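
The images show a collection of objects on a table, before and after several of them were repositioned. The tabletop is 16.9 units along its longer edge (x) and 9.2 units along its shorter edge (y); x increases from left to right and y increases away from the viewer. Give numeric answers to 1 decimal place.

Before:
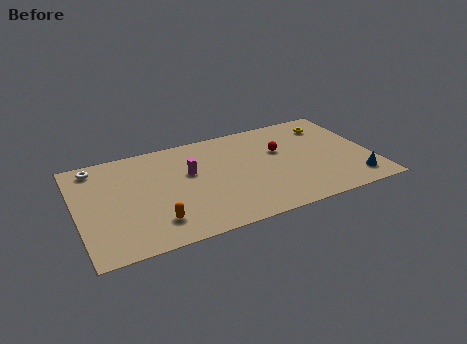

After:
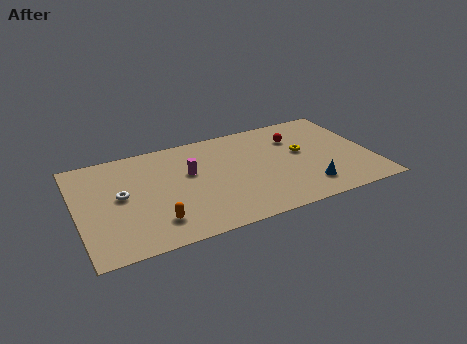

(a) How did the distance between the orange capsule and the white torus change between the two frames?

-3.3

They were about 6.7 units apart before and 3.4 after — 3.3 units closer together.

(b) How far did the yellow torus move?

2.8

The yellow torus moved from about (14.9, 7.3) to (13.0, 5.2), a distance of √(1.9² + 2.1²) ≈ 2.8.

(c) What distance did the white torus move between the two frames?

3.3

The white torus was near (1.3, 8.0) before and (2.5, 4.9) after, so it travelled √(1.2² + 3.1²) ≈ 3.3 units.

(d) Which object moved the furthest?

the white torus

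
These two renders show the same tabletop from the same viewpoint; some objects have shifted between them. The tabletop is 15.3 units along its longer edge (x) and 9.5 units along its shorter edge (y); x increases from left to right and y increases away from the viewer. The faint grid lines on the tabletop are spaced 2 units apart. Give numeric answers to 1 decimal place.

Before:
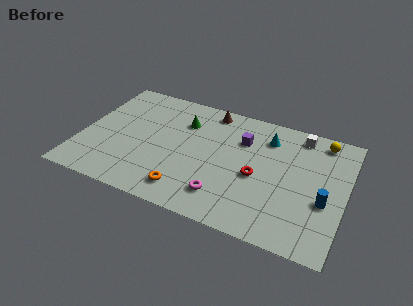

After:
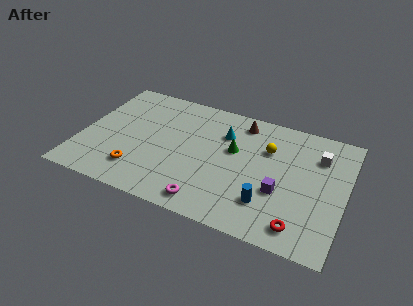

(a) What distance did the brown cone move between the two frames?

1.9

The brown cone was near (7.1, 8.4) before and (9.0, 8.1) after, so it travelled √(1.9² + 0.3²) ≈ 1.9 units.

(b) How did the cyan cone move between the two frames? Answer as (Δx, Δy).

(-2.5, -0.6)

From the two frames, the cyan cone sits at roughly (10.6, 7.4) before and (8.1, 6.8) after.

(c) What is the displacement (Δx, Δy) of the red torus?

(2.7, -2.8)

The red torus started near (10.3, 4.2) and ended near (13.0, 1.4).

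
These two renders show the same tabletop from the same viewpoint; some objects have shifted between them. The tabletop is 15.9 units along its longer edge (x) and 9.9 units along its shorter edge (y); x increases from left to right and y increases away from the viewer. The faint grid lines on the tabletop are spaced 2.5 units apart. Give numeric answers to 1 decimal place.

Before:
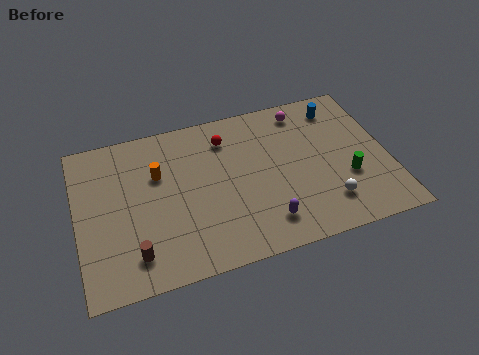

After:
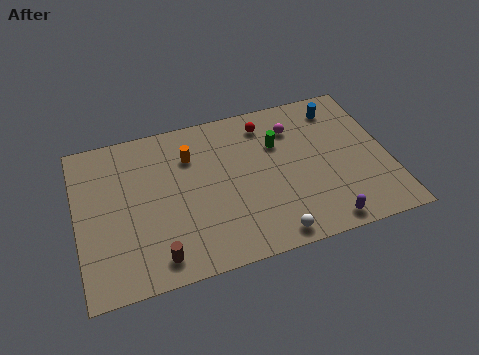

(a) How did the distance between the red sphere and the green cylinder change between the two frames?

-5.7

They were about 7.3 units apart before and 1.6 after — 5.7 units closer together.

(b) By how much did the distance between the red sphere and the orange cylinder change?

+0.3

The distance was about 3.8 in the first image and 4.1 in the second, so they moved 0.3 units further apart.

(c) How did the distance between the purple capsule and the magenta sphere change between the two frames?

-0.5

They were about 7.1 units apart before and 6.6 after — 0.5 units closer together.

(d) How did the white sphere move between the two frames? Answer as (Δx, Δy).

(-3.0, -1.2)

The white sphere was at about (12.5, 2.2) and moved to about (9.5, 1.0).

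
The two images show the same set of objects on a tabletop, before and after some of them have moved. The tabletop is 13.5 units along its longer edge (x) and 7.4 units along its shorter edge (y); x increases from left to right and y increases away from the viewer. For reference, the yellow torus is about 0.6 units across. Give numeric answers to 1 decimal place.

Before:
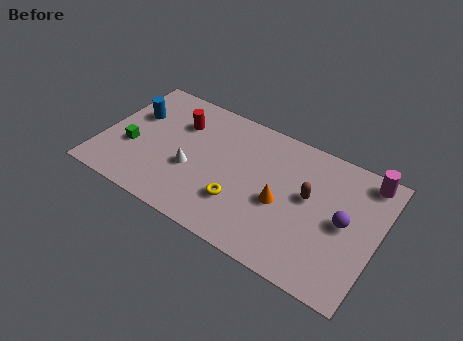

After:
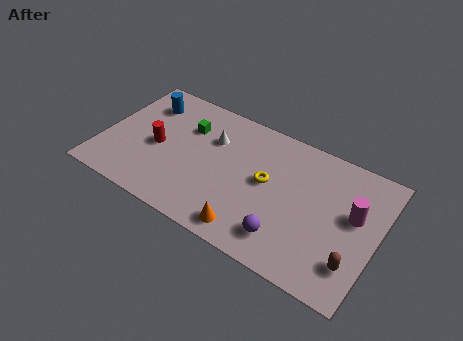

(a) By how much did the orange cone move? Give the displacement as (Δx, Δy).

(-1.2, -2.2)

From the two frames, the orange cone sits at roughly (8.9, 3.2) before and (7.7, 1.0) after.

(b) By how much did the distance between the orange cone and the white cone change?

+0.4

Before: roughly 4.4 units apart; after: 4.8. That's 0.4 units further apart.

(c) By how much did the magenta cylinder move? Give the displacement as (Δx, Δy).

(-0.3, -2.2)

From the two frames, the magenta cylinder sits at roughly (12.6, 6.5) before and (12.3, 4.3) after.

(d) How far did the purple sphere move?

3.3

The purple sphere moved from about (11.9, 3.7) to (9.4, 1.5), a distance of √(2.5² + 2.2²) ≈ 3.3.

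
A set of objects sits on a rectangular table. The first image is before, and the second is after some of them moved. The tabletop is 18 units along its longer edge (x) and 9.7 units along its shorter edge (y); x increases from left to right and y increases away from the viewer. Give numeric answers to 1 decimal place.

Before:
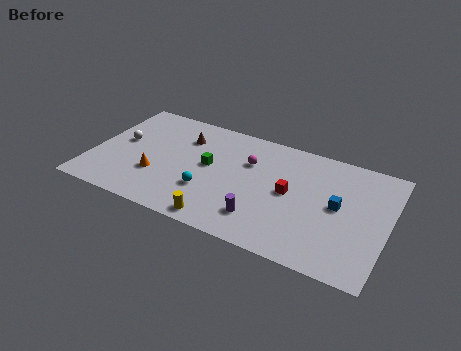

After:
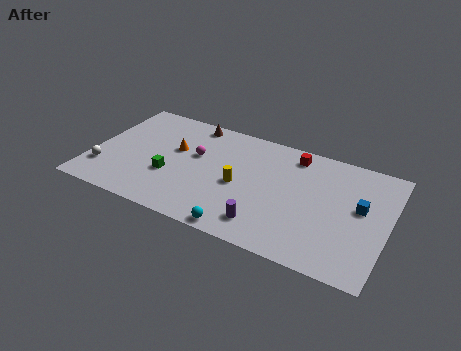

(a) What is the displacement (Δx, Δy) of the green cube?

(-2.2, -1.8)

The green cube started near (7.1, 5.3) and ended near (4.9, 3.5).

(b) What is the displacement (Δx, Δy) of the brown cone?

(0.3, 1.5)

The brown cone started near (5.3, 7.2) and ended near (5.6, 8.7).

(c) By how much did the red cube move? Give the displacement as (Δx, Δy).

(-0.1, 3.3)

The red cube was at about (12.1, 5.0) and moved to about (12.0, 8.3).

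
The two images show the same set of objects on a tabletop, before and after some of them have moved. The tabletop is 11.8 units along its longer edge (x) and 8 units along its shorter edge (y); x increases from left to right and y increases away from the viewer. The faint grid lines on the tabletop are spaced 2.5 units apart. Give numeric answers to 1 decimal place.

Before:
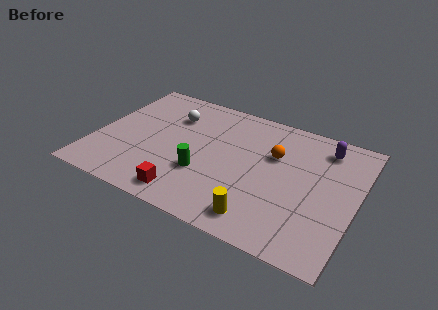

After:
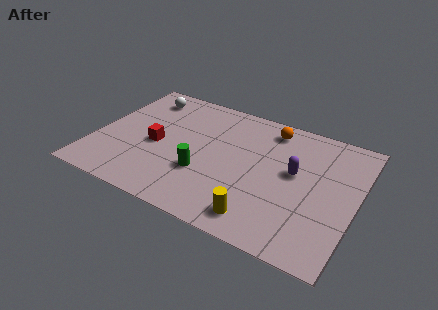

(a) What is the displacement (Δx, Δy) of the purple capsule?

(-1.1, -2.1)

The purple capsule was at about (10.1, 6.6) and moved to about (9.0, 4.5).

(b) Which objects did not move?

the yellow cylinder and the green cylinder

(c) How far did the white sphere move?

1.7

The white sphere was near (3.2, 5.8) before and (1.7, 6.6) after, so it travelled √(1.5² + 0.8²) ≈ 1.7 units.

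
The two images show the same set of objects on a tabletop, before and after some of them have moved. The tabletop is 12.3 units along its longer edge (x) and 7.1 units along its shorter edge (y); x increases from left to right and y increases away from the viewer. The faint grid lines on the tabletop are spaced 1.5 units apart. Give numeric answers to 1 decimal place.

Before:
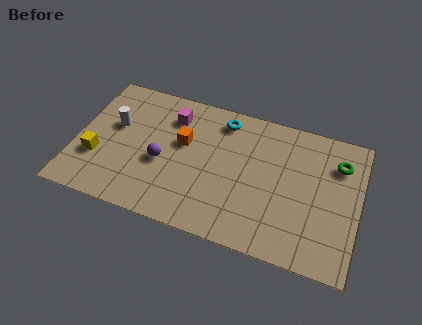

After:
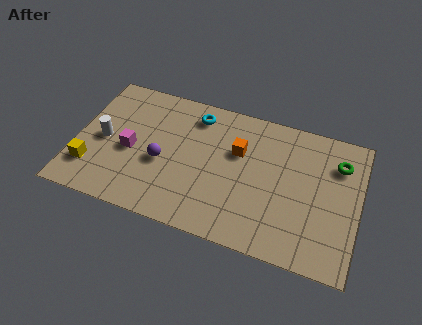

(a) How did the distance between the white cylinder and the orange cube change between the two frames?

+2.9

The distance was about 3.0 in the first image and 5.9 in the second, so they moved 2.9 units further apart.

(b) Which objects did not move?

the purple sphere and the green torus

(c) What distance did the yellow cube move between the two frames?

0.6

From (1.0, 2.4) to (0.8, 1.8), the yellow cube covered √(0.2² + 0.6²) ≈ 0.6 units.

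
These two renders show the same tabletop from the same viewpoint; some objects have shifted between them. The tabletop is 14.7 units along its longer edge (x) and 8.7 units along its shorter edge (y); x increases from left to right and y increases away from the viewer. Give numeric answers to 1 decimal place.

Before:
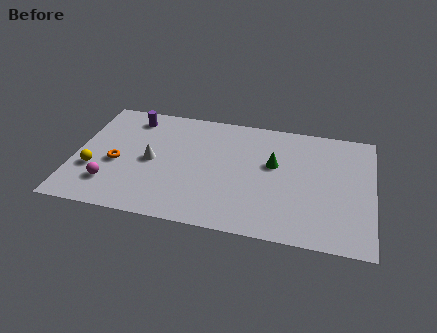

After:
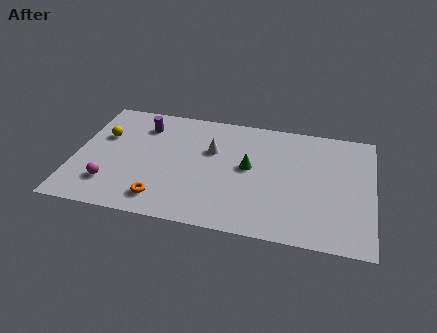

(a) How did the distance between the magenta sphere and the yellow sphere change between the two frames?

+2.3

The distance was about 1.3 in the first image and 3.6 in the second, so they moved 2.3 units further apart.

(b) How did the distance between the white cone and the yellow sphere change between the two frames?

+2.4

Before: roughly 3.0 units apart; after: 5.4. That's 2.4 units further apart.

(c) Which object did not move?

the magenta sphere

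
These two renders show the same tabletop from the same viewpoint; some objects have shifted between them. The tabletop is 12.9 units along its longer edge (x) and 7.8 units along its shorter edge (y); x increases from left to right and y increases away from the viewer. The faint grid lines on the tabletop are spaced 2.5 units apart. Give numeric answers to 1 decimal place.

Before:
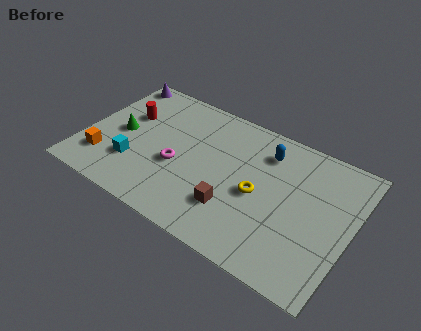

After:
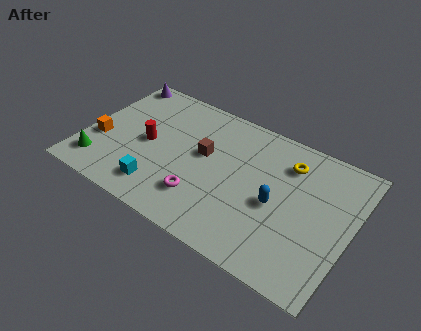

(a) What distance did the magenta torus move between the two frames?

1.8

The magenta torus was near (4.6, 3.2) before and (6.0, 2.0) after, so it travelled √(1.4² + 1.2²) ≈ 1.8 units.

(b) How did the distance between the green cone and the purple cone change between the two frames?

+2.2

They were about 3.3 units apart before and 5.5 after — 2.2 units further apart.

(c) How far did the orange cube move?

1.1

From (1.2, 1.9) to (0.8, 2.9), the orange cube covered √(0.4² + 1.0²) ≈ 1.1 units.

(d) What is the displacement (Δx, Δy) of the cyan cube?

(1.4, -0.8)

The cyan cube was at about (2.6, 2.3) and moved to about (4.0, 1.5).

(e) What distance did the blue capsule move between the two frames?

2.8

The blue capsule was near (8.5, 6.1) before and (9.4, 3.5) after, so it travelled √(0.9² + 2.6²) ≈ 2.8 units.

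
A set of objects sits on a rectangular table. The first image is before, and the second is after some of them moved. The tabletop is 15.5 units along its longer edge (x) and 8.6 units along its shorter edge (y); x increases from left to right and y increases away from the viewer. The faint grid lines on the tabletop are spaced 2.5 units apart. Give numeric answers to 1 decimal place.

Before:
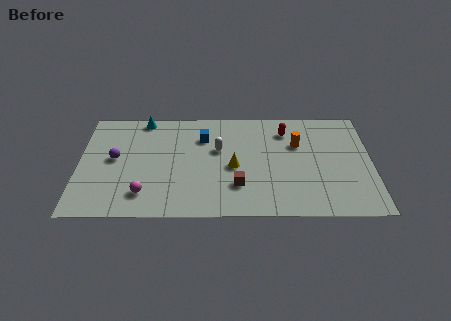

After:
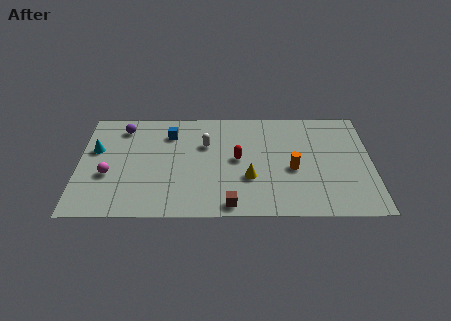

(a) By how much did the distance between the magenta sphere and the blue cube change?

-0.9

They were about 5.5 units apart before and 4.6 after — 0.9 units closer together.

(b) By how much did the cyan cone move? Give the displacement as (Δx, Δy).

(-2.5, -2.5)

From the two frames, the cyan cone sits at roughly (3.4, 7.8) before and (0.9, 5.3) after.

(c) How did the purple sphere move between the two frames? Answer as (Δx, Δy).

(0.4, 2.5)

From the two frames, the purple sphere sits at roughly (1.9, 4.6) before and (2.3, 7.1) after.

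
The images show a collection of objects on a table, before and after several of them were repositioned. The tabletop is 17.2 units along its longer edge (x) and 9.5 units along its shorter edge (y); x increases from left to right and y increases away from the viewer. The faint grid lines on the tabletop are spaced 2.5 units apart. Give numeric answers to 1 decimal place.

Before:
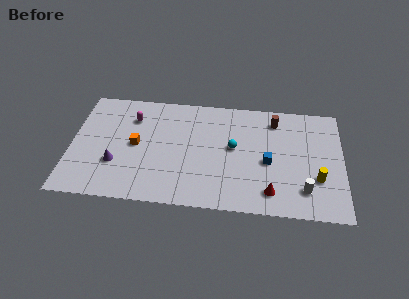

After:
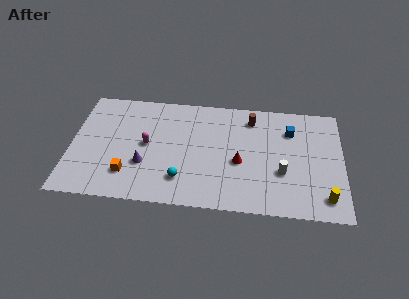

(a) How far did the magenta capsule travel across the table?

2.4

From (3.8, 7.1) to (4.8, 4.9), the magenta capsule covered √(1.0² + 2.2²) ≈ 2.4 units.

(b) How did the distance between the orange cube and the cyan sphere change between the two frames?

-2.8

The distance was about 6.2 in the first image and 3.4 in the second, so they moved 2.8 units closer together.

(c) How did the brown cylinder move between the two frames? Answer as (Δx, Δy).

(-1.5, 0.0)

The brown cylinder started near (12.9, 7.8) and ended near (11.4, 7.8).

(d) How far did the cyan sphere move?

4.4

From (10.3, 5.2) to (7.1, 2.2), the cyan sphere covered √(3.2² + 3.0²) ≈ 4.4 units.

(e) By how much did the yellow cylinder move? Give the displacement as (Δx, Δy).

(0.5, -1.5)

The yellow cylinder started near (15.6, 3.1) and ended near (16.1, 1.6).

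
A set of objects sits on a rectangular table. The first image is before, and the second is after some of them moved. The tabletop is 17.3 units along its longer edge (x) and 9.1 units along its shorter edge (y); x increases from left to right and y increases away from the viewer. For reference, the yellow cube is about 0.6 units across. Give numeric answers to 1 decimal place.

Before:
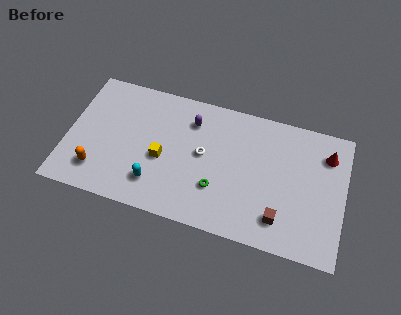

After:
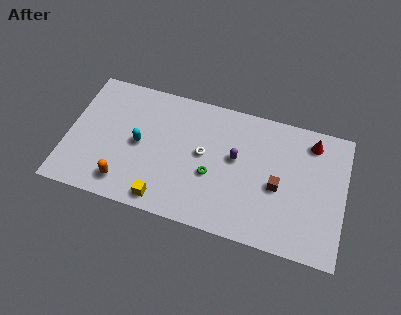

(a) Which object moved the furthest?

the purple capsule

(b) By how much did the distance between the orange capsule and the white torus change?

-1.3

The distance was about 7.0 in the first image and 5.7 in the second, so they moved 1.3 units closer together.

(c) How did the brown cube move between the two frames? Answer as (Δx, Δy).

(-0.3, 2.1)

From the two frames, the brown cube sits at roughly (13.5, 1.9) before and (13.2, 4.0) after.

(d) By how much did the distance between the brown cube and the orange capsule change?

-1.7

Before: roughly 11.4 units apart; after: 9.7. That's 1.7 units closer together.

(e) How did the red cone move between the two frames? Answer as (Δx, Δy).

(-1.0, 0.6)

The red cone was at about (16.1, 7.0) and moved to about (15.1, 7.6).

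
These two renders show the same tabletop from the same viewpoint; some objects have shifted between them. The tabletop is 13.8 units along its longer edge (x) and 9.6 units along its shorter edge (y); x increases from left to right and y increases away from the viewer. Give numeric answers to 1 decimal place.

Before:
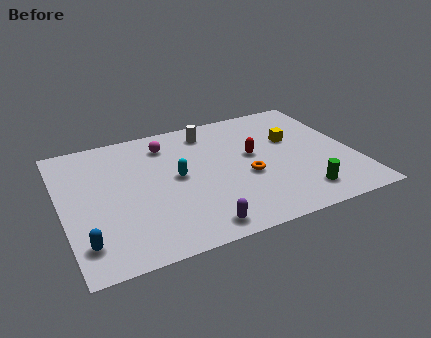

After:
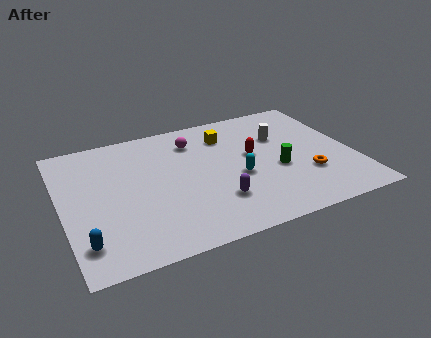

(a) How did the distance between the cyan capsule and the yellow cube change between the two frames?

-2.4

Before: roughly 5.8 units apart; after: 3.4. That's 2.4 units closer together.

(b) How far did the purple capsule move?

1.9

From (5.9, 1.1) to (7.0, 2.6), the purple capsule covered √(1.1² + 1.5²) ≈ 1.9 units.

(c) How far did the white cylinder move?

3.7

From (7.3, 8.0) to (10.6, 6.4), the white cylinder covered √(3.3² + 1.6²) ≈ 3.7 units.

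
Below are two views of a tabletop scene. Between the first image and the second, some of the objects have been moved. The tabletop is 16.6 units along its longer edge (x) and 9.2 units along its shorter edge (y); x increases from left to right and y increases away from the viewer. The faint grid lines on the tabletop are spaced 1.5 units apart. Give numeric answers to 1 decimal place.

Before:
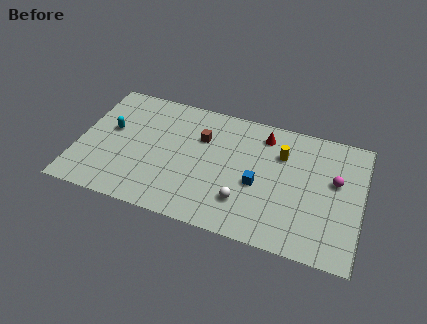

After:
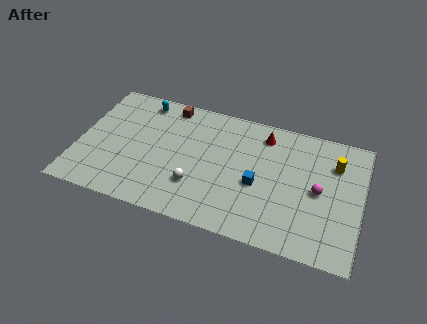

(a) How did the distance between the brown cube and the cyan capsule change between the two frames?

-3.8

Before: roughly 5.4 units apart; after: 1.6. That's 3.8 units closer together.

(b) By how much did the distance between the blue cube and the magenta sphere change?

-1.1

They were about 4.7 units apart before and 3.6 after — 1.1 units closer together.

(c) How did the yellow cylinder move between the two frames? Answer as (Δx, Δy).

(3.1, 0.2)

The yellow cylinder was at about (11.8, 6.5) and moved to about (14.9, 6.7).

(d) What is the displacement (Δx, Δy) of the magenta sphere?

(-0.9, -1.0)

From the two frames, the magenta sphere sits at roughly (15.0, 5.5) before and (14.1, 4.5) after.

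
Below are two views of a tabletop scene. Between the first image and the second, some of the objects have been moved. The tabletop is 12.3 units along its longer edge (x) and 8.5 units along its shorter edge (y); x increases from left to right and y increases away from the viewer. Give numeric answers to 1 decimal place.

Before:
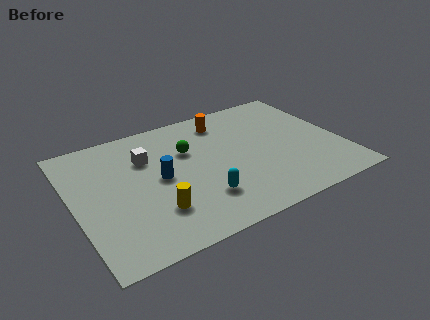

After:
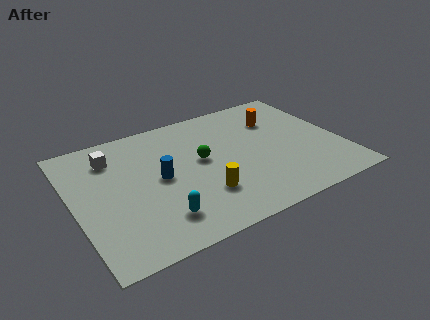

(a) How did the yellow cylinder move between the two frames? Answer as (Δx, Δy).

(2.2, 0.1)

From the two frames, the yellow cylinder sits at roughly (3.4, 2.3) before and (5.6, 2.4) after.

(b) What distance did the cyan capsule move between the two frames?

2.0

The cyan capsule was near (5.5, 2.2) before and (3.5, 1.8) after, so it travelled √(2.0² + 0.4²) ≈ 2.0 units.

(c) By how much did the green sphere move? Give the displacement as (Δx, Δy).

(0.5, -0.9)

The green sphere was at about (5.4, 5.6) and moved to about (5.9, 4.7).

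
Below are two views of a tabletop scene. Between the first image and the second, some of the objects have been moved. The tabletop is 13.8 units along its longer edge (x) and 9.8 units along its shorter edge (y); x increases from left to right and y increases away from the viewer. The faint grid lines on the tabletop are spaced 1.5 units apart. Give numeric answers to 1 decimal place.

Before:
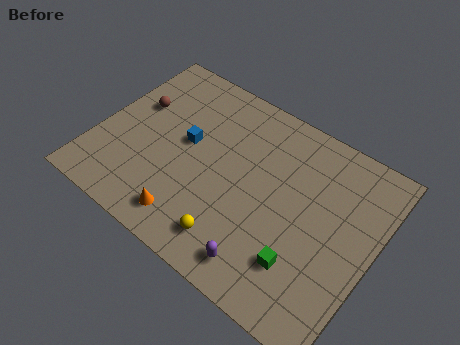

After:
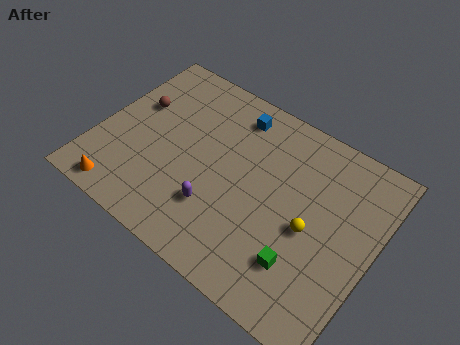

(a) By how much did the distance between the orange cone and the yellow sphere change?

+7.3

The distance was about 2.2 in the first image and 9.5 in the second, so they moved 7.3 units further apart.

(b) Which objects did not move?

the brown sphere and the green cube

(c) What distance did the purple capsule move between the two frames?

3.0

From (9.1, 1.4) to (6.4, 2.8), the purple capsule covered √(2.7² + 1.4²) ≈ 3.0 units.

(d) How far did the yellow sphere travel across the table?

4.3

From (7.5, 1.7) to (10.8, 4.4), the yellow sphere covered √(3.3² + 2.7²) ≈ 4.3 units.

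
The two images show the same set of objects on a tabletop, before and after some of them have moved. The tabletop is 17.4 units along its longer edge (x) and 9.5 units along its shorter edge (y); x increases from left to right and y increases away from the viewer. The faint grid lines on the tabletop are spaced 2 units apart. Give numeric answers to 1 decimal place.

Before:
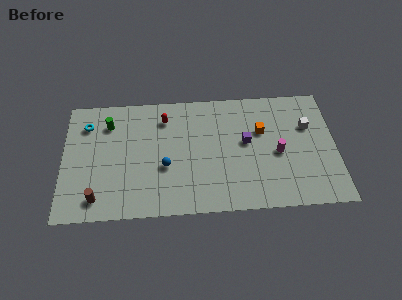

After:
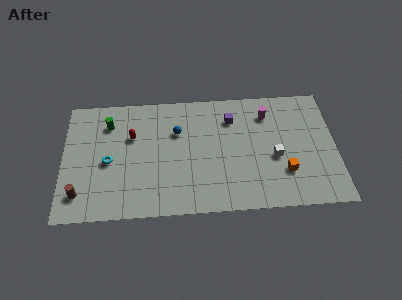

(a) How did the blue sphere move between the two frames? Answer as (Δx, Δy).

(0.8, 2.7)

The blue sphere started near (6.5, 3.7) and ended near (7.3, 6.4).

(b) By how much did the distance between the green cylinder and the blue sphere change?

-0.6

Before: roughly 5.1 units apart; after: 4.5. That's 0.6 units closer together.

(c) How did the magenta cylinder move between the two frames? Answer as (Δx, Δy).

(-0.6, 3.1)

The magenta cylinder started near (13.7, 4.3) and ended near (13.1, 7.4).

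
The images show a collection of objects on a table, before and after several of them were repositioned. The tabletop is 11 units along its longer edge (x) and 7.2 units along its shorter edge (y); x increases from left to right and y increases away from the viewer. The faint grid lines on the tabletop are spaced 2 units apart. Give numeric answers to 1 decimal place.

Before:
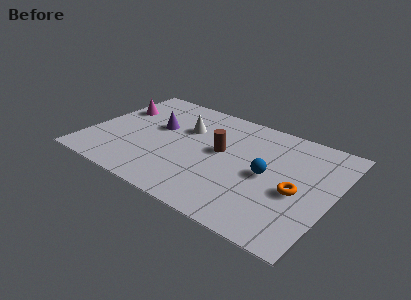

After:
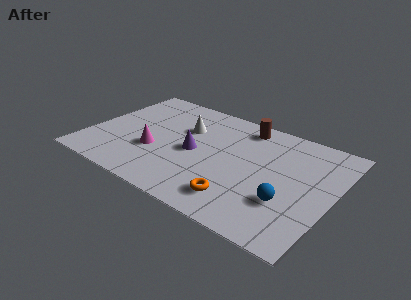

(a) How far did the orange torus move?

2.9

The orange torus was near (9.5, 3.1) before and (7.2, 1.4) after, so it travelled √(2.3² + 1.7²) ≈ 2.9 units.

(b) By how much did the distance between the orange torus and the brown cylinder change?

+1.1

They were about 3.7 units apart before and 4.8 after — 1.1 units further apart.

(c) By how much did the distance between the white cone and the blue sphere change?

+1.5

The distance was about 4.2 in the first image and 5.7 in the second, so they moved 1.5 units further apart.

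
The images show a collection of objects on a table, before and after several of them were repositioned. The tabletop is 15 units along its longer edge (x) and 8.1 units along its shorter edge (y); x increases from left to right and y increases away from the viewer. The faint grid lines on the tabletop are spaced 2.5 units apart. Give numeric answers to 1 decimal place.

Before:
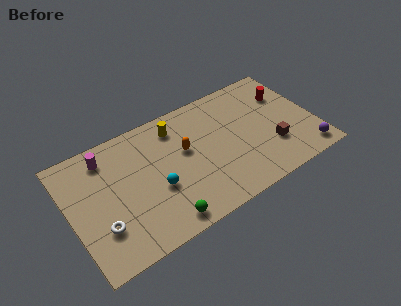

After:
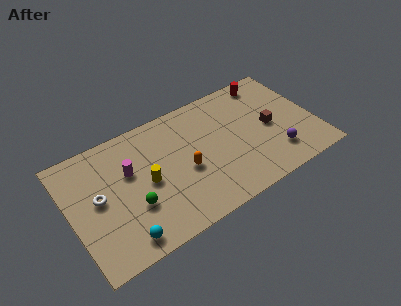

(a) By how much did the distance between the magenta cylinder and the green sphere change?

-4.0

They were about 6.3 units apart before and 2.3 after — 4.0 units closer together.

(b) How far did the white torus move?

1.9

The white torus moved from about (1.6, 2.4) to (1.7, 4.3), a distance of √(0.1² + 1.9²) ≈ 1.9.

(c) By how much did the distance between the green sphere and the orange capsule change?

-0.9

Before: roughly 4.3 units apart; after: 3.4. That's 0.9 units closer together.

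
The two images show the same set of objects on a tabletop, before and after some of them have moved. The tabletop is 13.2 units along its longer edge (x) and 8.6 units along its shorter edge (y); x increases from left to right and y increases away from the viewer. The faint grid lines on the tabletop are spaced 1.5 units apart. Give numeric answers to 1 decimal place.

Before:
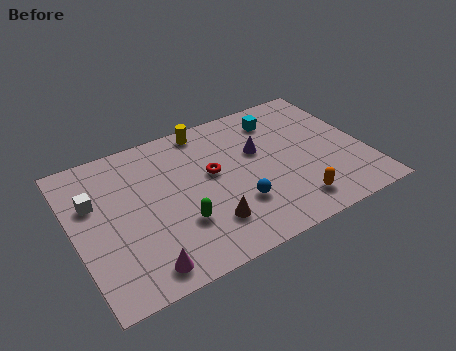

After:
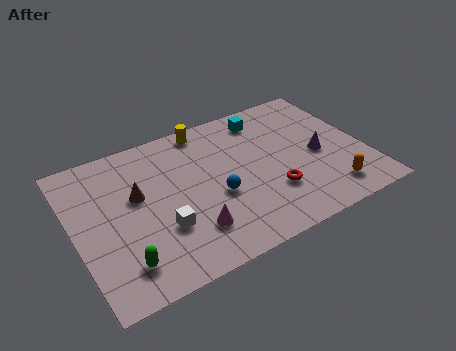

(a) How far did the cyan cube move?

0.7

The cyan cube moved from about (9.7, 6.9) to (9.1, 7.2), a distance of √(0.6² + 0.3²) ≈ 0.7.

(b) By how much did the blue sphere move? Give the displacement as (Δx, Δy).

(-0.8, 0.9)

From the two frames, the blue sphere sits at roughly (7.1, 2.6) before and (6.3, 3.5) after.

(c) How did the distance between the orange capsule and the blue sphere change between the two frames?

+2.7

Before: roughly 2.6 units apart; after: 5.3. That's 2.7 units further apart.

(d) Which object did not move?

the yellow cylinder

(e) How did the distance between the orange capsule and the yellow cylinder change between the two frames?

+0.9

They were about 6.9 units apart before and 7.8 after — 0.9 units further apart.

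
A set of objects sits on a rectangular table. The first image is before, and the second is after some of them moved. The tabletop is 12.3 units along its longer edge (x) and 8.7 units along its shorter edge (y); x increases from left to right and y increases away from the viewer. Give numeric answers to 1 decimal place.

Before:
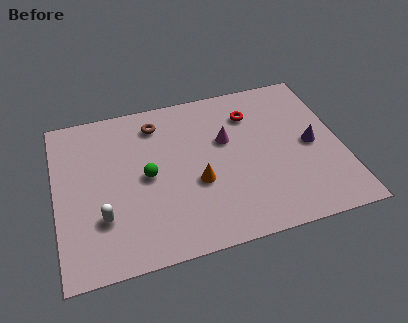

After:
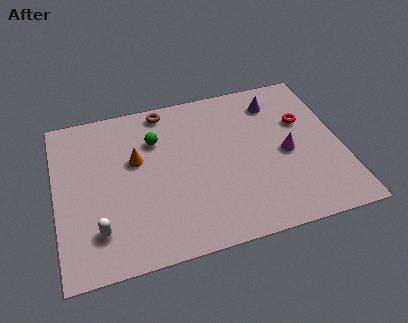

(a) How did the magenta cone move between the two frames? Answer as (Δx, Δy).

(2.5, -1.4)

The magenta cone started near (7.4, 5.4) and ended near (9.9, 4.0).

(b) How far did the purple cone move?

3.1

The purple cone was near (11.0, 4.2) before and (9.7, 7.0) after, so it travelled √(1.3² + 2.8²) ≈ 3.1 units.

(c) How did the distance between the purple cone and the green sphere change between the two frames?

-1.7

They were about 7.1 units apart before and 5.4 after — 1.7 units closer together.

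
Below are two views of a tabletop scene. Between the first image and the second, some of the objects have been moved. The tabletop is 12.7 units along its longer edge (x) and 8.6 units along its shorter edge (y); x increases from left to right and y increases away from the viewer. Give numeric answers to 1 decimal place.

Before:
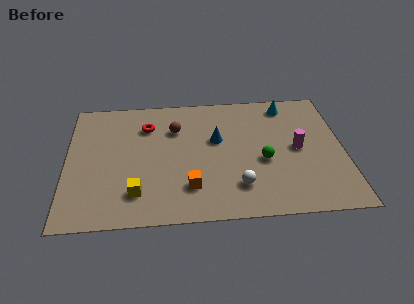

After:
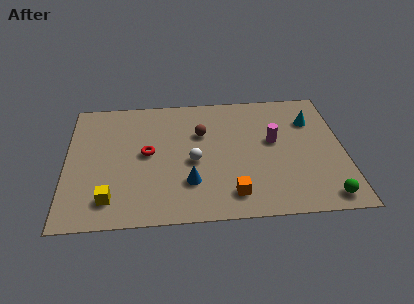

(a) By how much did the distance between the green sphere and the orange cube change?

+0.5

The distance was about 3.7 in the first image and 4.2 in the second, so they moved 0.5 units further apart.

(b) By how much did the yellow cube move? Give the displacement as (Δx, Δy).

(-1.2, -0.3)

The yellow cube started near (3.2, 1.9) and ended near (2.0, 1.6).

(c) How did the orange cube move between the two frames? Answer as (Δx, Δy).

(1.9, -0.6)

The orange cube started near (5.6, 2.1) and ended near (7.5, 1.5).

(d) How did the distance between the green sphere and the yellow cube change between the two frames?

+3.7

The distance was about 6.0 in the first image and 9.7 in the second, so they moved 3.7 units further apart.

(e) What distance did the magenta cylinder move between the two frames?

1.3

The magenta cylinder was near (10.6, 4.3) before and (9.5, 4.9) after, so it travelled √(1.1² + 0.6²) ≈ 1.3 units.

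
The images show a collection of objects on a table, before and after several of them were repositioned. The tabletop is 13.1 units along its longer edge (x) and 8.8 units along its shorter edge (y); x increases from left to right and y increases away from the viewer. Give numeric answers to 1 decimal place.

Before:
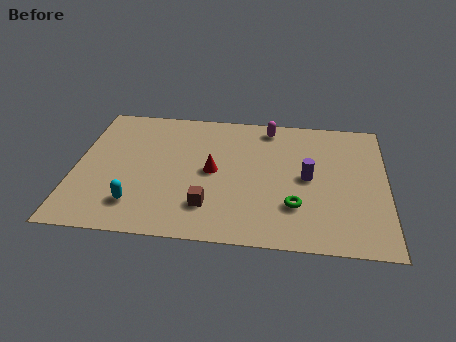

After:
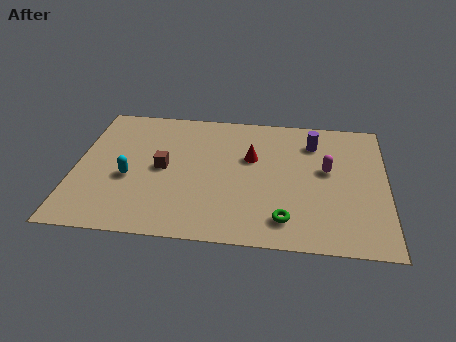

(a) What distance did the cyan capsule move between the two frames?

1.7

From (2.7, 1.9) to (2.3, 3.6), the cyan capsule covered √(0.4² + 1.7²) ≈ 1.7 units.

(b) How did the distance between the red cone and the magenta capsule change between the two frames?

-0.8

Before: roughly 4.0 units apart; after: 3.2. That's 0.8 units closer together.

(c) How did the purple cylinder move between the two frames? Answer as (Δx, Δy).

(0.2, 2.4)

From the two frames, the purple cylinder sits at roughly (9.8, 4.4) before and (10.0, 6.8) after.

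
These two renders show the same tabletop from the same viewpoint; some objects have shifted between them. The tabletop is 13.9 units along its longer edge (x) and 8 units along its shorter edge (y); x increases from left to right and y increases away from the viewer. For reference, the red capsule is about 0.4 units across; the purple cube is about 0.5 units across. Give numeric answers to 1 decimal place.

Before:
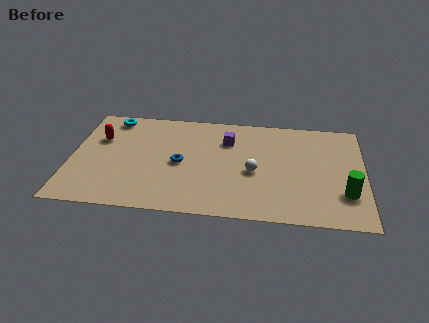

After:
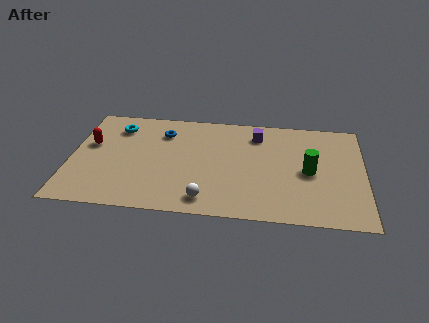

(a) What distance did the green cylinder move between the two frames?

2.3

The green cylinder moved from about (13.0, 2.3) to (11.3, 3.8), a distance of √(1.7² + 1.5²) ≈ 2.3.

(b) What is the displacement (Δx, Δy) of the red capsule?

(-0.4, -0.5)

The red capsule started near (1.3, 5.3) and ended near (0.9, 4.8).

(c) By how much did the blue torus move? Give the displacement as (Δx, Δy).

(-0.9, 2.3)

From the two frames, the blue torus sits at roughly (5.2, 3.8) before and (4.3, 6.1) after.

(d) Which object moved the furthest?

the white sphere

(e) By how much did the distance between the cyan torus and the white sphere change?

-1.0

Before: roughly 7.7 units apart; after: 6.7. That's 1.0 units closer together.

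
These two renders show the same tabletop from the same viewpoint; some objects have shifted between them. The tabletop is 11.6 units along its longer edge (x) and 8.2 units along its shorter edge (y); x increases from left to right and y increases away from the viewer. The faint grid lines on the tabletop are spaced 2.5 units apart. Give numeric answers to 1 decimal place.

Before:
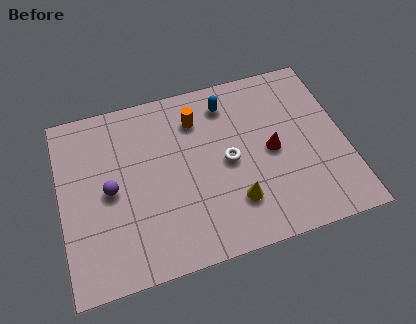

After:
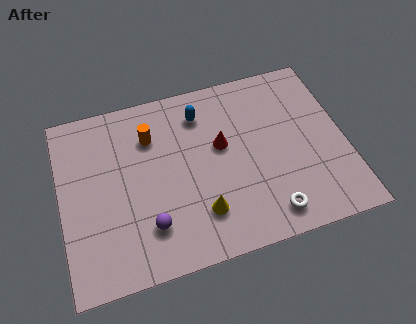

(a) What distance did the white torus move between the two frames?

3.1

From (6.8, 4.0) to (8.2, 1.2), the white torus covered √(1.4² + 2.8²) ≈ 3.1 units.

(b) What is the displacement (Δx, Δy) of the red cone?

(-2.0, 0.8)

From the two frames, the red cone sits at roughly (8.6, 4.0) before and (6.6, 4.8) after.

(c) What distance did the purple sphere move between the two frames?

2.4

From (2.0, 4.0) to (3.4, 2.0), the purple sphere covered √(1.4² + 2.0²) ≈ 2.4 units.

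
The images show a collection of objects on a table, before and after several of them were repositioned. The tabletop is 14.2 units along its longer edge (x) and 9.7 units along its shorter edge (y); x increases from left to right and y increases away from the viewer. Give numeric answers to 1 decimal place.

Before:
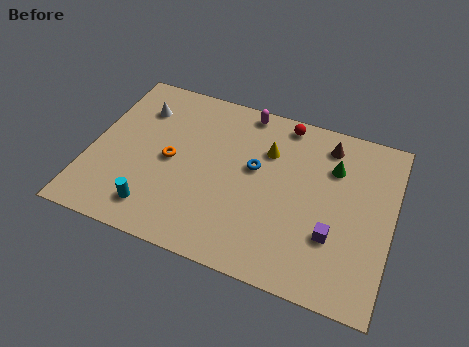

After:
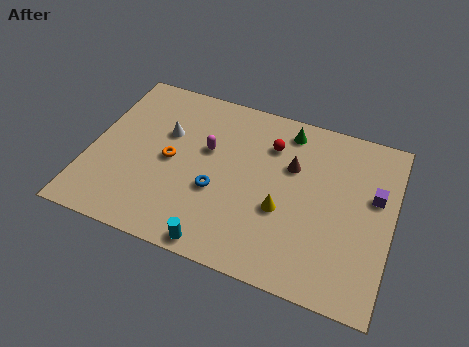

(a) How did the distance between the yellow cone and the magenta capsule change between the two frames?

+2.0

They were about 2.4 units apart before and 4.4 after — 2.0 units further apart.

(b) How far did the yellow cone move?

3.3

From (8.2, 6.8) to (9.2, 3.7), the yellow cone covered √(1.0² + 3.1²) ≈ 3.3 units.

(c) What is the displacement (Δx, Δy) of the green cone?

(-2.3, 1.4)

The green cone was at about (11.3, 6.9) and moved to about (9.0, 8.3).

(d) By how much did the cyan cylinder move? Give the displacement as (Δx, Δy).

(3.1, -0.9)

The cyan cylinder was at about (3.4, 1.7) and moved to about (6.5, 0.8).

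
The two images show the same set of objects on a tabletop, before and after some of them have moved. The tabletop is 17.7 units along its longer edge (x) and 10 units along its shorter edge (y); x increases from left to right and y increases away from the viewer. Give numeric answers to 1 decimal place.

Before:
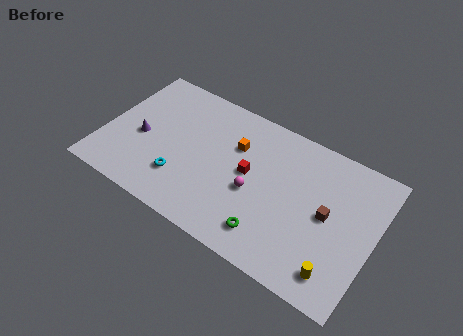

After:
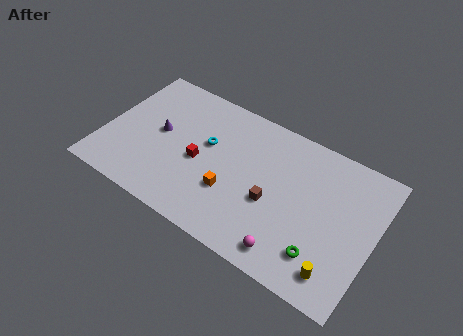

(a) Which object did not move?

the yellow cylinder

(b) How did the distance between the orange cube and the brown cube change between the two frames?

-3.8

The distance was about 6.5 in the first image and 2.7 in the second, so they moved 3.8 units closer together.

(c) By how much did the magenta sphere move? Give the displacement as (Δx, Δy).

(2.8, -2.8)

The magenta sphere was at about (10.0, 4.2) and moved to about (12.8, 1.4).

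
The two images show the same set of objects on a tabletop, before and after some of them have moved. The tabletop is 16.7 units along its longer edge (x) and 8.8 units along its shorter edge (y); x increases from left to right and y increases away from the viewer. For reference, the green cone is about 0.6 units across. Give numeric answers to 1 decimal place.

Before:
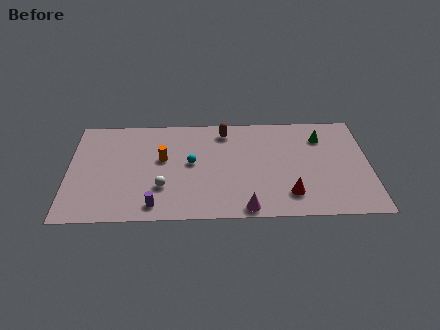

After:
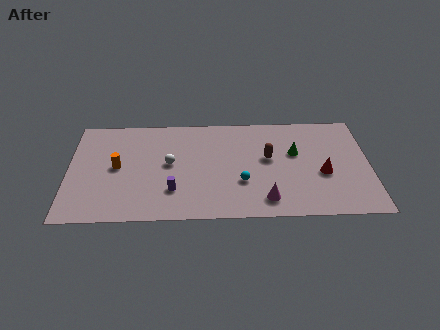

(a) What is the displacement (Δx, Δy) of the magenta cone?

(1.1, 0.7)

The magenta cone started near (9.8, 0.8) and ended near (10.9, 1.5).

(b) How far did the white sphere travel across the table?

2.0

The white sphere was near (5.2, 2.7) before and (5.6, 4.7) after, so it travelled √(0.4² + 2.0²) ≈ 2.0 units.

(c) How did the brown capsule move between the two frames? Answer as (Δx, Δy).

(2.4, -2.4)

The brown capsule started near (8.7, 7.4) and ended near (11.1, 5.0).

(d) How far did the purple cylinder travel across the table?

1.6

The purple cylinder moved from about (4.8, 1.2) to (5.8, 2.4), a distance of √(1.0² + 1.2²) ≈ 1.6.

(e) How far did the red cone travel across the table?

2.5

The red cone moved from about (12.2, 1.9) to (14.1, 3.6), a distance of √(1.9² + 1.7²) ≈ 2.5.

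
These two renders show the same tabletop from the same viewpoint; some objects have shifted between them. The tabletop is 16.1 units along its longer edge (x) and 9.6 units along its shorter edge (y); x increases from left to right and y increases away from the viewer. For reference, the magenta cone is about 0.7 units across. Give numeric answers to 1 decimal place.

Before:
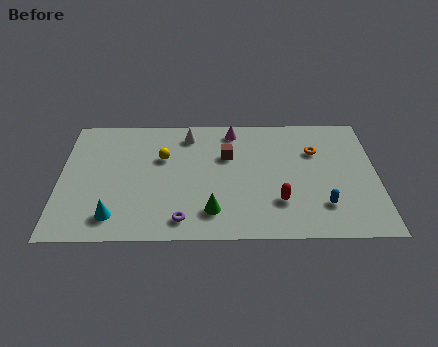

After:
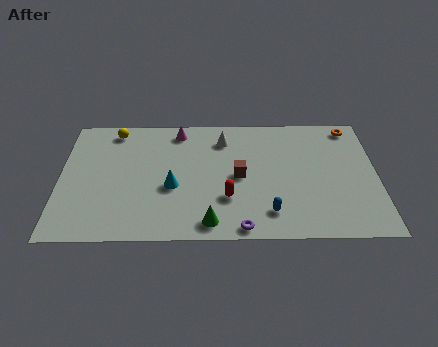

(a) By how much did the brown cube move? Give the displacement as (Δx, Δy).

(0.6, -1.6)

From the two frames, the brown cube sits at roughly (8.5, 6.3) before and (9.1, 4.7) after.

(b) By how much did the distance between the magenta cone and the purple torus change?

+0.8

The distance was about 7.4 in the first image and 8.2 in the second, so they moved 0.8 units further apart.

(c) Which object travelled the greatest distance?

the cyan cone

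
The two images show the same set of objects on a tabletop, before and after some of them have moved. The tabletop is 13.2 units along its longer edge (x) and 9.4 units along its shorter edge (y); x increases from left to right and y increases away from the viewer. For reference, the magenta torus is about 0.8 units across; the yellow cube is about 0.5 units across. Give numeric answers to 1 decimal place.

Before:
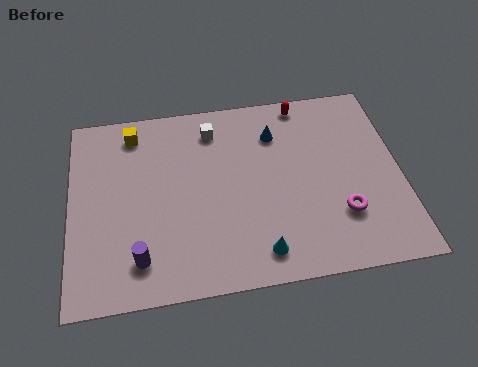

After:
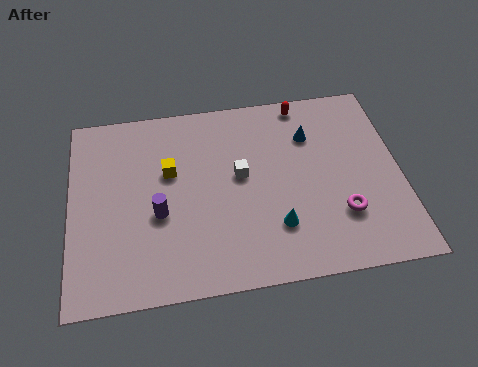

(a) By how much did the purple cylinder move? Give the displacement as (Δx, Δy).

(0.8, 2.0)

The purple cylinder was at about (2.7, 1.8) and moved to about (3.5, 3.8).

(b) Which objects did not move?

the magenta torus and the red capsule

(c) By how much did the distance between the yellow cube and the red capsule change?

-0.8

The distance was about 6.9 in the first image and 6.1 in the second, so they moved 0.8 units closer together.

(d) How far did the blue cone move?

1.4

The blue cone was near (8.3, 7.1) before and (9.7, 6.8) after, so it travelled √(1.4² + 0.3²) ≈ 1.4 units.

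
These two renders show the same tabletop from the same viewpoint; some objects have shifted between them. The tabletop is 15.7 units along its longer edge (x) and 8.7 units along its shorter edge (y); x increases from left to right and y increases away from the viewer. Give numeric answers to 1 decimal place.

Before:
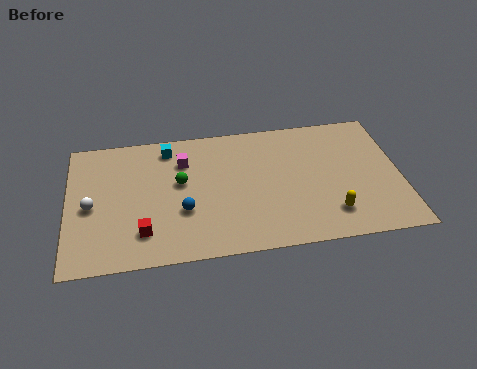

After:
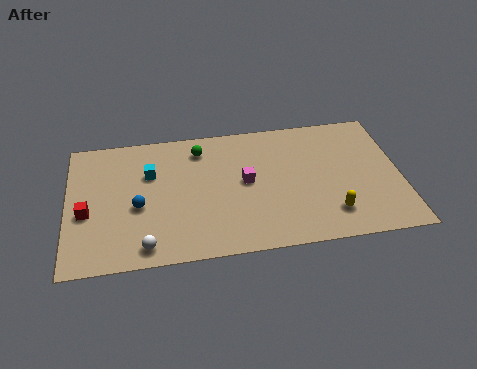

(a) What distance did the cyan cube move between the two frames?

1.8

The cyan cube was near (4.8, 7.4) before and (3.9, 5.8) after, so it travelled √(0.9² + 1.6²) ≈ 1.8 units.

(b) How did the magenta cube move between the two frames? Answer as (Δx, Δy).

(2.9, -1.8)

The magenta cube was at about (5.5, 6.4) and moved to about (8.4, 4.6).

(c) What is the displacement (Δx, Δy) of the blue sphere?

(-2.1, 0.6)

The blue sphere started near (5.4, 3.1) and ended near (3.3, 3.7).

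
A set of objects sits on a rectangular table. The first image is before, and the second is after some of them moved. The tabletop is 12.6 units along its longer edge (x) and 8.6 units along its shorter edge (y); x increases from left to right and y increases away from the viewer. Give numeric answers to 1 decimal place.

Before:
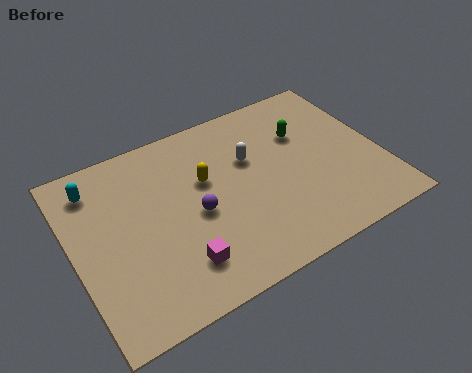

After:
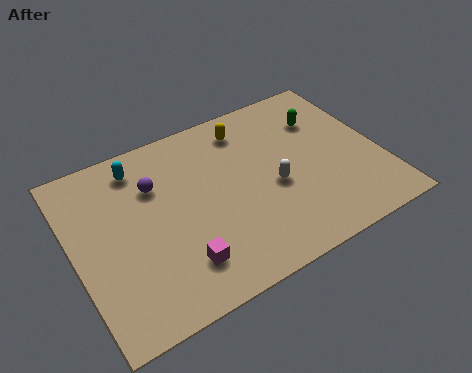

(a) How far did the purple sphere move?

2.5

The purple sphere was near (4.9, 3.9) before and (3.5, 6.0) after, so it travelled √(1.4² + 2.1²) ≈ 2.5 units.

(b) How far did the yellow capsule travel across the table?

2.7

The yellow capsule was near (5.5, 5.3) before and (7.5, 7.1) after, so it travelled √(2.0² + 1.8²) ≈ 2.7 units.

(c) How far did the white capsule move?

1.9

The white capsule moved from about (7.4, 5.5) to (8.1, 3.7), a distance of √(0.7² + 1.8²) ≈ 1.9.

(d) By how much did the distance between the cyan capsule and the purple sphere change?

-3.5

Before: roughly 4.8 units apart; after: 1.3. That's 3.5 units closer together.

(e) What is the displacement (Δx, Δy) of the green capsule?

(0.9, 0.4)

The green capsule was at about (9.7, 5.8) and moved to about (10.6, 6.2).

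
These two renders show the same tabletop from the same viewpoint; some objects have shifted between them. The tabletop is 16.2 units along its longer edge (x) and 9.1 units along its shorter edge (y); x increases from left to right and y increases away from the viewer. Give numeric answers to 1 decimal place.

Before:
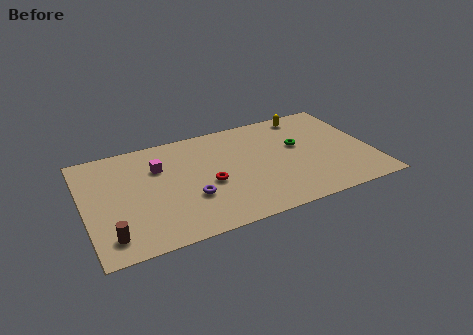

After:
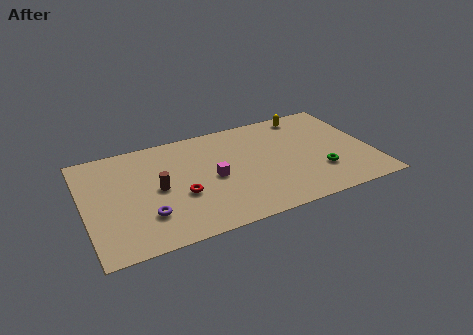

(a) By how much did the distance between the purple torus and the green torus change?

+3.0

Before: roughly 6.8 units apart; after: 9.8. That's 3.0 units further apart.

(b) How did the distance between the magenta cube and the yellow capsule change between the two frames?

-2.0

They were about 8.9 units apart before and 6.9 after — 2.0 units closer together.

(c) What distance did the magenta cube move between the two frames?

3.5

The magenta cube was near (4.3, 6.3) before and (7.2, 4.3) after, so it travelled √(2.9² + 2.0²) ≈ 3.5 units.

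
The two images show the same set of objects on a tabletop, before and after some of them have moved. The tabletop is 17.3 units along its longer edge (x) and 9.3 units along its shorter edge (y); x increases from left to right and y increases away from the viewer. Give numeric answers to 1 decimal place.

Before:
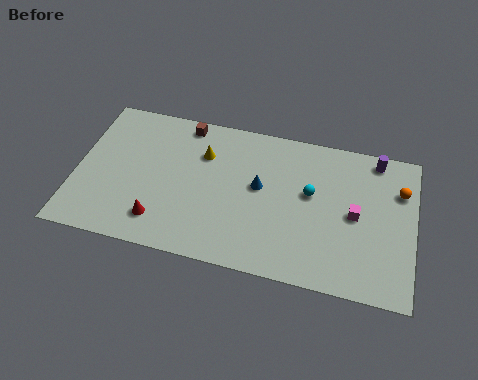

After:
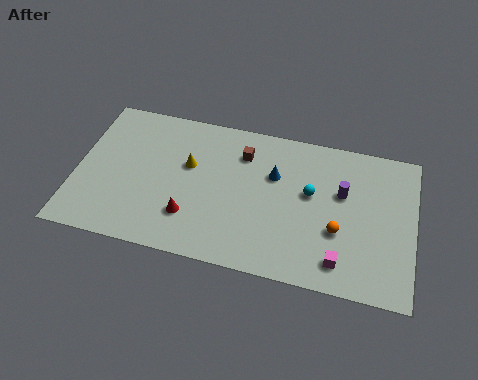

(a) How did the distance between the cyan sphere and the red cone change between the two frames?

-1.6

Before: roughly 8.3 units apart; after: 6.7. That's 1.6 units closer together.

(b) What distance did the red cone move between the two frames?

1.6

The red cone was near (4.5, 1.9) before and (6.0, 2.5) after, so it travelled √(1.5² + 0.6²) ≈ 1.6 units.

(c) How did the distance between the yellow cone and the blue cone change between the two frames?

+1.1

They were about 3.3 units apart before and 4.4 after — 1.1 units further apart.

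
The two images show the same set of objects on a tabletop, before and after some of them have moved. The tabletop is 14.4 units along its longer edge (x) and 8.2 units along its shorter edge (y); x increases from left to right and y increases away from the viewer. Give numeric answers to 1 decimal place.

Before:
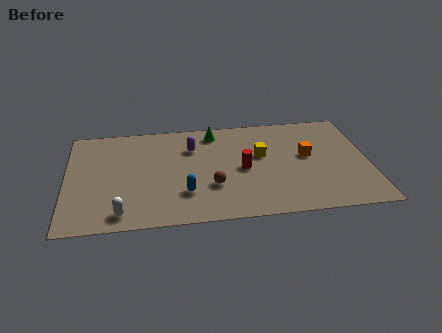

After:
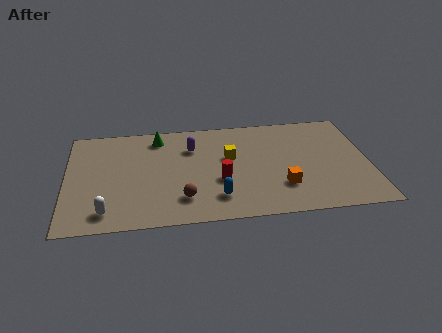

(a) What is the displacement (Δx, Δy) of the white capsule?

(-0.7, 0.2)

The white capsule started near (2.6, 1.1) and ended near (1.9, 1.3).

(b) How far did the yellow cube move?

1.5

From (9.3, 4.9) to (7.8, 4.9), the yellow cube covered √(1.5² + 0.0²) ≈ 1.5 units.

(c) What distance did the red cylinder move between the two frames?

1.4

The red cylinder was near (8.4, 3.9) before and (7.3, 3.1) after, so it travelled √(1.1² + 0.8²) ≈ 1.4 units.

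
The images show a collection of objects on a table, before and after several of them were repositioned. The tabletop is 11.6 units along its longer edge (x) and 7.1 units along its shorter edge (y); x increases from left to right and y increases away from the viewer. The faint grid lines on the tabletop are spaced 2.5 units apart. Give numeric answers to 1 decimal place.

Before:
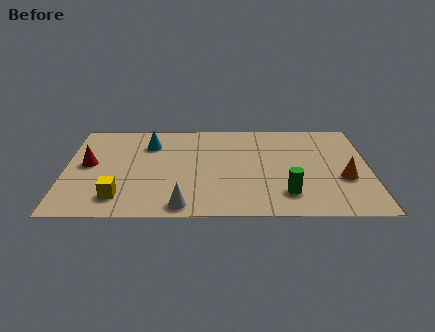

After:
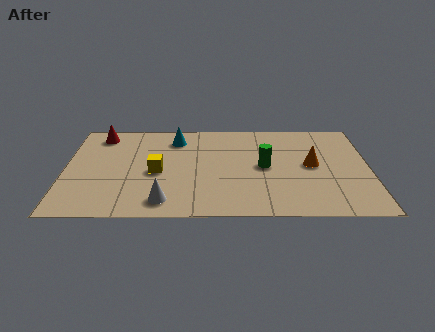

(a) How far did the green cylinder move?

2.2

From (8.4, 1.6) to (7.6, 3.6), the green cylinder covered √(0.8² + 2.0²) ≈ 2.2 units.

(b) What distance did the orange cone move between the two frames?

1.6

The orange cone moved from about (10.6, 2.7) to (9.4, 3.7), a distance of √(1.2² + 1.0²) ≈ 1.6.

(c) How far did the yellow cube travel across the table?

2.3

The yellow cube moved from about (2.1, 1.4) to (3.5, 3.2), a distance of √(1.4² + 1.8²) ≈ 2.3.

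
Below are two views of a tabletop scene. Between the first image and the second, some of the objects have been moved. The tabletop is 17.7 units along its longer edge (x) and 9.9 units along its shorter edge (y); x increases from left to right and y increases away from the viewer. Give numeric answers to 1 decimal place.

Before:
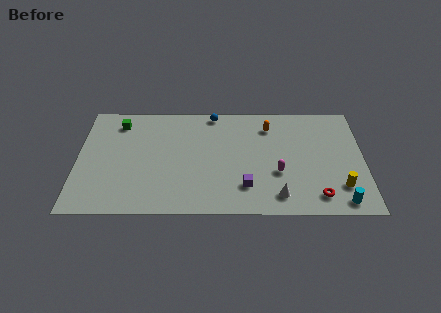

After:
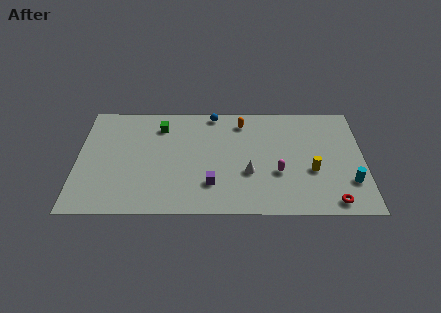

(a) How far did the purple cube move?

2.1

The purple cube was near (10.4, 2.4) before and (8.3, 2.6) after, so it travelled √(2.1² + 0.2²) ≈ 2.1 units.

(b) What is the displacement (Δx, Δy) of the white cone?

(-1.8, 2.0)

The white cone started near (12.4, 1.6) and ended near (10.6, 3.6).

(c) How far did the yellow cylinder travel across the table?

2.2

The yellow cylinder was near (16.2, 2.4) before and (14.5, 3.8) after, so it travelled √(1.7² + 1.4²) ≈ 2.2 units.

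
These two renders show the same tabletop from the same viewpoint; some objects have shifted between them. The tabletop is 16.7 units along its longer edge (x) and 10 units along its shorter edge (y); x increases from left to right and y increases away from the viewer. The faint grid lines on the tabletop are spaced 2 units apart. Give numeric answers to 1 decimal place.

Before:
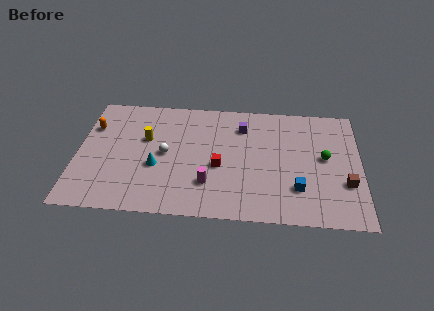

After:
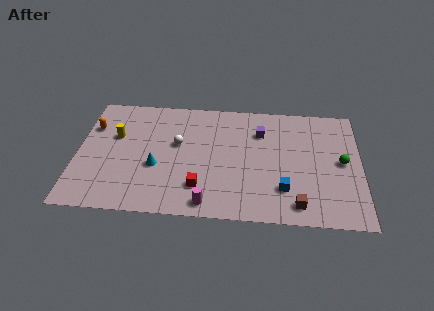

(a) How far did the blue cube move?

0.8

The blue cube moved from about (13.0, 2.7) to (12.2, 2.6), a distance of √(0.8² + 0.1²) ≈ 0.8.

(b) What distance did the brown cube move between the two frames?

3.4

From (15.8, 3.3) to (13.0, 1.4), the brown cube covered √(2.8² + 1.9²) ≈ 3.4 units.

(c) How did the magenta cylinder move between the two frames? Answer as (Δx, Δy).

(0.0, -1.6)

The magenta cylinder was at about (7.8, 2.7) and moved to about (7.8, 1.1).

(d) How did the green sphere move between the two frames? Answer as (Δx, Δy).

(1.0, -0.3)

From the two frames, the green sphere sits at roughly (14.6, 5.4) before and (15.6, 5.1) after.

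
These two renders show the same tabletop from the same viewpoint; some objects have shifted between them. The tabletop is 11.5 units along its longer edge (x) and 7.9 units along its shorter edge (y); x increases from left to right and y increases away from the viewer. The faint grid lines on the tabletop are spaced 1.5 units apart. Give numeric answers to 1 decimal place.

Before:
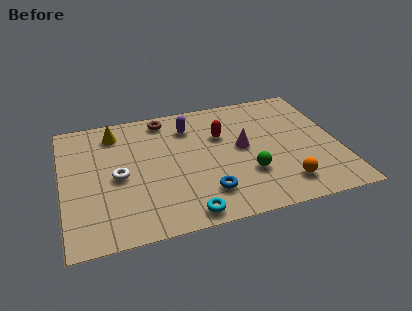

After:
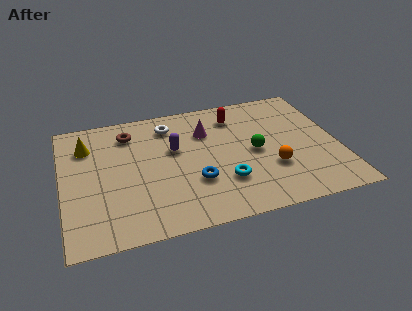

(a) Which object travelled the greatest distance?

the white torus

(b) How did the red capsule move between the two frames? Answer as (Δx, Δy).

(0.7, 1.1)

The red capsule was at about (6.7, 5.2) and moved to about (7.4, 6.3).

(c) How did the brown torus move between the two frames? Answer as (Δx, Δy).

(-1.5, -0.6)

From the two frames, the brown torus sits at roughly (4.4, 6.9) before and (2.9, 6.3) after.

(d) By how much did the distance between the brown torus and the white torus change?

-2.1

They were about 3.8 units apart before and 1.7 after — 2.1 units closer together.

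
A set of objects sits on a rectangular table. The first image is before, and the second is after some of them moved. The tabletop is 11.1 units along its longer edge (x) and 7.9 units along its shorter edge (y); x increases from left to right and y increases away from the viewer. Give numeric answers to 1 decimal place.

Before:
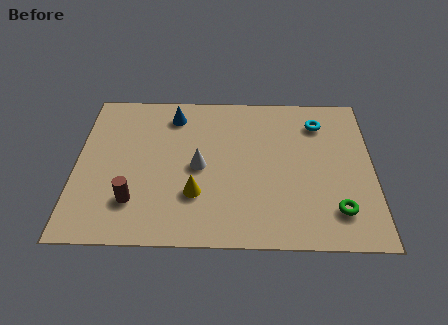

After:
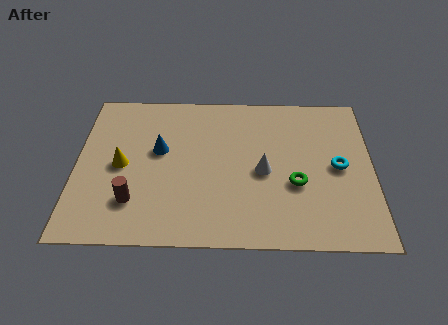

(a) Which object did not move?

the brown cylinder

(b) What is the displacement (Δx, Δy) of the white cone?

(2.4, -0.2)

From the two frames, the white cone sits at roughly (4.6, 3.8) before and (7.0, 3.6) after.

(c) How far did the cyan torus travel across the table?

2.4

From (9.1, 6.2) to (9.8, 3.9), the cyan torus covered √(0.7² + 2.3²) ≈ 2.4 units.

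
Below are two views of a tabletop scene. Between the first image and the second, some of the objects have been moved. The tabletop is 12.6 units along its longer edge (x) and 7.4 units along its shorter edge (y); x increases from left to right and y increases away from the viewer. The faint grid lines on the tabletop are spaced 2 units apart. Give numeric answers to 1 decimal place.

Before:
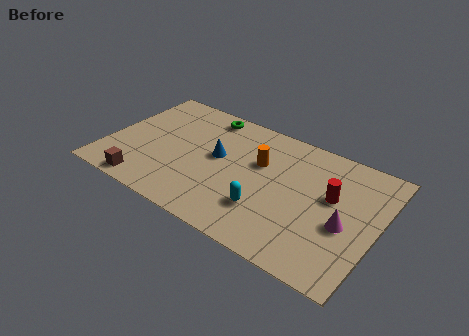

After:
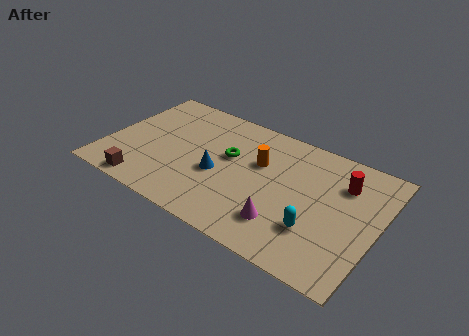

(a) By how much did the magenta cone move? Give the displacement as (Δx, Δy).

(-2.6, -1.3)

From the two frames, the magenta cone sits at roughly (11.2, 3.1) before and (8.6, 1.8) after.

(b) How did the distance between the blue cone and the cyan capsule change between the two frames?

+1.5

They were about 3.3 units apart before and 4.8 after — 1.5 units further apart.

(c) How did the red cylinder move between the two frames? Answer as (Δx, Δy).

(0.4, 1.0)

The red cylinder was at about (10.4, 4.4) and moved to about (10.8, 5.4).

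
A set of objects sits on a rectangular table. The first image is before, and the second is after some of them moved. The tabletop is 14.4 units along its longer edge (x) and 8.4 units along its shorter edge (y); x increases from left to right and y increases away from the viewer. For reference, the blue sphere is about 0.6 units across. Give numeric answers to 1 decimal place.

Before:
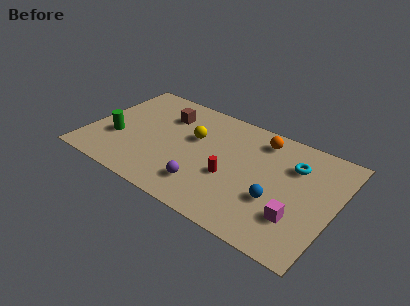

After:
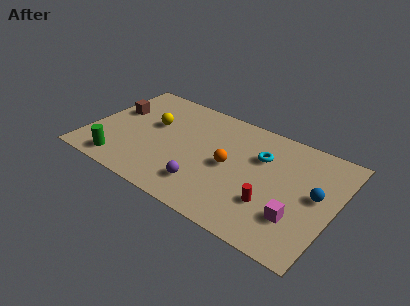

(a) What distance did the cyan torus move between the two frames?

1.9

From (11.8, 6.0) to (9.9, 5.7), the cyan torus covered √(1.9² + 0.3²) ≈ 1.9 units.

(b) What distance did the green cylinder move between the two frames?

1.9

From (1.7, 3.0) to (2.3, 1.2), the green cylinder covered √(0.6² + 1.8²) ≈ 1.9 units.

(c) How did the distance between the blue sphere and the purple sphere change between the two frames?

+2.5

Before: roughly 4.1 units apart; after: 6.6. That's 2.5 units further apart.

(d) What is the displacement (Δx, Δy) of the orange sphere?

(-1.4, -2.9)

The orange sphere started near (9.7, 7.0) and ended near (8.3, 4.1).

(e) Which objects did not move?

the magenta cube and the purple sphere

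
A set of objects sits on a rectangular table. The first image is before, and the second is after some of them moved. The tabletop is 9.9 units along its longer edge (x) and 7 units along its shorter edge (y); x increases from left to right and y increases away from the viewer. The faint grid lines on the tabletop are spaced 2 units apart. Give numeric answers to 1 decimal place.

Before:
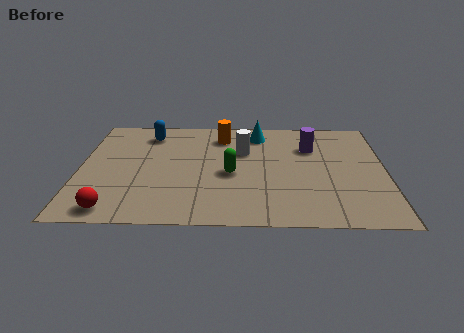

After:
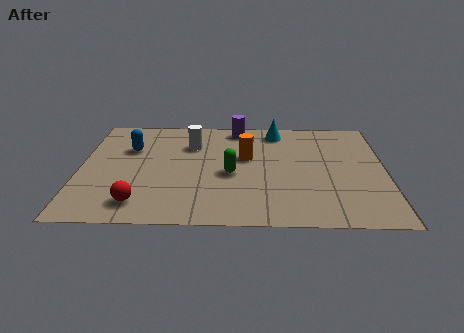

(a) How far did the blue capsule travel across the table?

1.2

The blue capsule moved from about (2.2, 5.7) to (1.6, 4.7), a distance of √(0.6² + 1.0²) ≈ 1.2.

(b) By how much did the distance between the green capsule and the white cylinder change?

+0.7

The distance was about 1.6 in the first image and 2.3 in the second, so they moved 0.7 units further apart.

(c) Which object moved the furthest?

the purple cylinder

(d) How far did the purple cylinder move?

2.7

The purple cylinder moved from about (7.5, 4.9) to (5.1, 6.2), a distance of √(2.4² + 1.3²) ≈ 2.7.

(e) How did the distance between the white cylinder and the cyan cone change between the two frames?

+1.7

They were about 1.3 units apart before and 3.0 after — 1.7 units further apart.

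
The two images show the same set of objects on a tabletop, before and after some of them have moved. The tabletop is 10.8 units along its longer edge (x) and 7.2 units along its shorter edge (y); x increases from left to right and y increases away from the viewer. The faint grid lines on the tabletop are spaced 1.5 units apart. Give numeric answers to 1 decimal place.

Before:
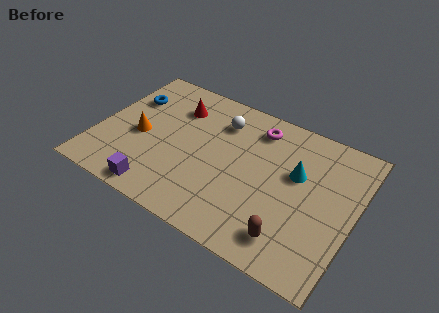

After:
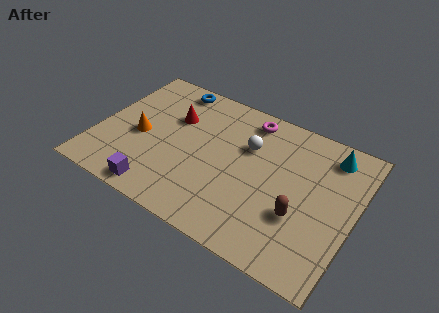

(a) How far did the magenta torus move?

0.5

From (6.4, 5.9) to (6.0, 6.2), the magenta torus covered √(0.4² + 0.3²) ≈ 0.5 units.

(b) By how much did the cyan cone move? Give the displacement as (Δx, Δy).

(1.2, 1.6)

The cyan cone started near (8.3, 4.4) and ended near (9.5, 6.0).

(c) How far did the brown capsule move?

1.2

The brown capsule was near (8.5, 1.3) before and (8.7, 2.5) after, so it travelled √(0.2² + 1.2²) ≈ 1.2 units.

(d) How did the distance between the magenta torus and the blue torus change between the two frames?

-2.1

They were about 5.5 units apart before and 3.4 after — 2.1 units closer together.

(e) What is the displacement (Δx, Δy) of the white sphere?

(1.3, -0.7)

From the two frames, the white sphere sits at roughly (4.9, 5.5) before and (6.2, 4.8) after.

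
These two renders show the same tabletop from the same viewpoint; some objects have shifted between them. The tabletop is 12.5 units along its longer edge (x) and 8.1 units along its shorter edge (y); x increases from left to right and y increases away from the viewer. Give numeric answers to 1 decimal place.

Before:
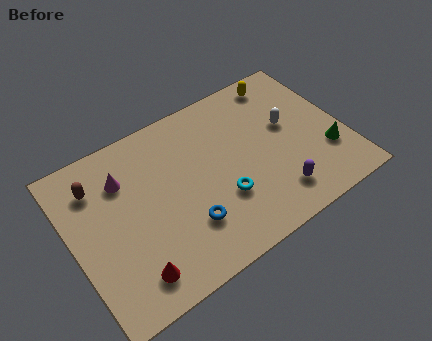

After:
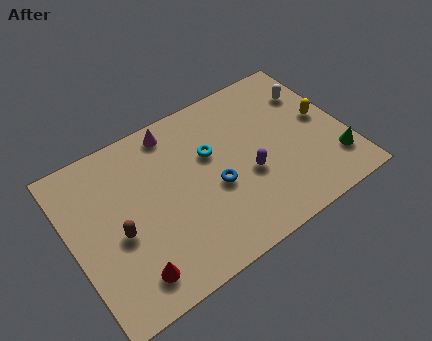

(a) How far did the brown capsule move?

2.8

The brown capsule moved from about (1.4, 6.2) to (2.0, 3.5), a distance of √(0.6² + 2.7²) ≈ 2.8.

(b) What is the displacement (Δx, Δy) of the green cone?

(0.2, -0.6)

From the two frames, the green cone sits at roughly (11.5, 2.5) before and (11.7, 1.9) after.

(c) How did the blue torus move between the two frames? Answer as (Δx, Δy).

(1.5, 1.1)

From the two frames, the blue torus sits at roughly (4.9, 2.3) before and (6.4, 3.4) after.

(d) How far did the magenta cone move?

2.8

From (2.6, 5.9) to (5.1, 7.1), the magenta cone covered √(2.5² + 1.2²) ≈ 2.8 units.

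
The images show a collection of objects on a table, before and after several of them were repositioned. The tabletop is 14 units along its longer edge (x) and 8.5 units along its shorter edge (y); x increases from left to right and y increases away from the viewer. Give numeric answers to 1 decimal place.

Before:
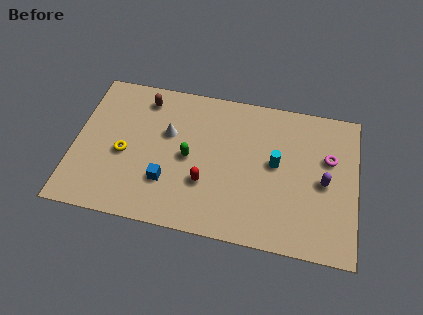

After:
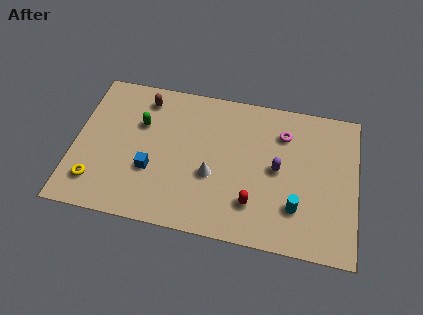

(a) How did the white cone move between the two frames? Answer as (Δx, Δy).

(2.3, -2.0)

The white cone started near (4.6, 5.3) and ended near (6.9, 3.3).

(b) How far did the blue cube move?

0.9

The blue cube moved from about (4.7, 2.5) to (3.9, 3.0), a distance of √(0.8² + 0.5²) ≈ 0.9.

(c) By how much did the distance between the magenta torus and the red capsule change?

-2.0

The distance was about 6.5 in the first image and 4.5 in the second, so they moved 2.0 units closer together.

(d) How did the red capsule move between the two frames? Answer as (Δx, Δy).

(2.4, -0.7)

The red capsule started near (6.6, 2.8) and ended near (9.0, 2.1).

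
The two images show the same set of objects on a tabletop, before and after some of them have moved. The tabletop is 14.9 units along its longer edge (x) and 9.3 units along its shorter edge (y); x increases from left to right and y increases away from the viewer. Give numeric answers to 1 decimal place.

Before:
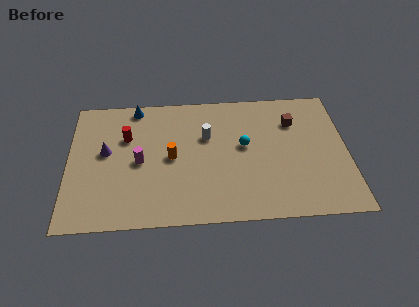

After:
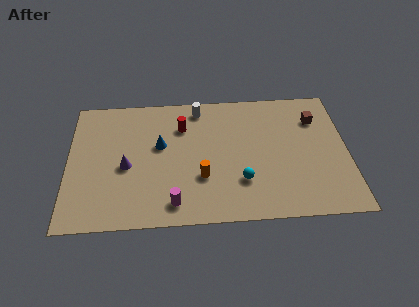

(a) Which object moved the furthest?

the magenta cylinder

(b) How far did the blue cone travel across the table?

3.2

From (3.6, 8.4) to (4.9, 5.5), the blue cone covered √(1.3² + 2.9²) ≈ 3.2 units.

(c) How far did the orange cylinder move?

2.2

From (5.5, 4.6) to (7.1, 3.1), the orange cylinder covered √(1.6² + 1.5²) ≈ 2.2 units.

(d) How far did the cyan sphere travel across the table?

2.5

The cyan sphere moved from about (9.4, 5.2) to (9.2, 2.7), a distance of √(0.2² + 2.5²) ≈ 2.5.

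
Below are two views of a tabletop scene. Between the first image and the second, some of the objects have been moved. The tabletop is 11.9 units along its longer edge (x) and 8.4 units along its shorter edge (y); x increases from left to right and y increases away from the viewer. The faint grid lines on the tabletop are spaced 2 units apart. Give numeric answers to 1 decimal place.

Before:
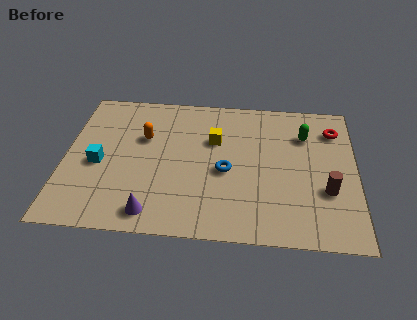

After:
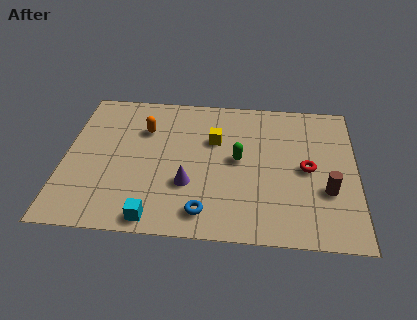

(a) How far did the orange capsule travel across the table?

0.5

The orange capsule moved from about (3.2, 5.4) to (3.2, 5.9), a distance of √(0.0² + 0.5²) ≈ 0.5.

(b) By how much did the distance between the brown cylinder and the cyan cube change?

-2.1

They were about 9.3 units apart before and 7.2 after — 2.1 units closer together.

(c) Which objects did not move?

the yellow cube and the brown cylinder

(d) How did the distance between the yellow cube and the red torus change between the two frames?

-1.0

Before: roughly 5.0 units apart; after: 4.0. That's 1.0 units closer together.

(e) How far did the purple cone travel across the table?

2.2

From (3.7, 1.1) to (5.1, 2.8), the purple cone covered √(1.4² + 1.7²) ≈ 2.2 units.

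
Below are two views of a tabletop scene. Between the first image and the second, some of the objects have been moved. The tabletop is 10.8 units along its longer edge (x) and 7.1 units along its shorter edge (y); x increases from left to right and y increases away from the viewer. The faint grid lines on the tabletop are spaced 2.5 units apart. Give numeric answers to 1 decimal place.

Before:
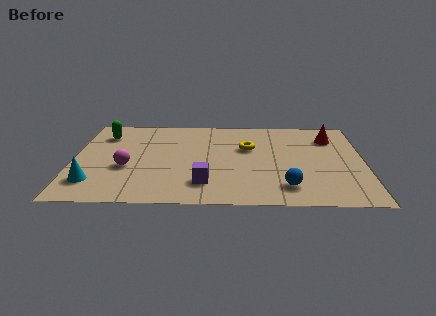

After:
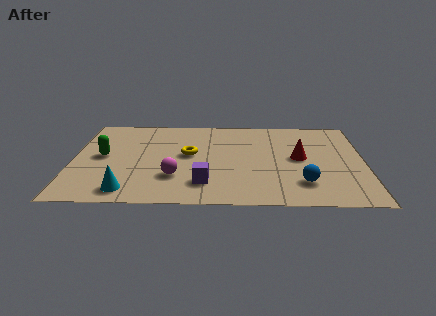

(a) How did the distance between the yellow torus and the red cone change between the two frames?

+0.9

The distance was about 3.2 in the first image and 4.1 in the second, so they moved 0.9 units further apart.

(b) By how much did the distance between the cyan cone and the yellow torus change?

-2.8

Before: roughly 6.4 units apart; after: 3.6. That's 2.8 units closer together.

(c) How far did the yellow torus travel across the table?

2.3

The yellow torus moved from about (6.5, 4.5) to (4.3, 3.9), a distance of √(2.2² + 0.6²) ≈ 2.3.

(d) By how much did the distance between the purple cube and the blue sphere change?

+0.6

Before: roughly 3.0 units apart; after: 3.6. That's 0.6 units further apart.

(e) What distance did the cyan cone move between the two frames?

1.4

From (0.8, 1.6) to (2.1, 1.0), the cyan cone covered √(1.3² + 0.6²) ≈ 1.4 units.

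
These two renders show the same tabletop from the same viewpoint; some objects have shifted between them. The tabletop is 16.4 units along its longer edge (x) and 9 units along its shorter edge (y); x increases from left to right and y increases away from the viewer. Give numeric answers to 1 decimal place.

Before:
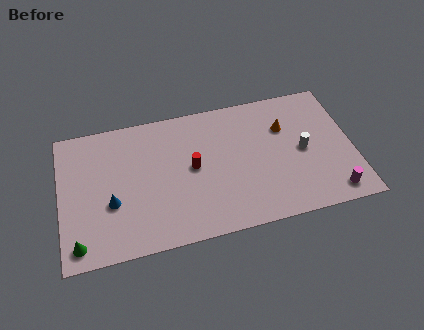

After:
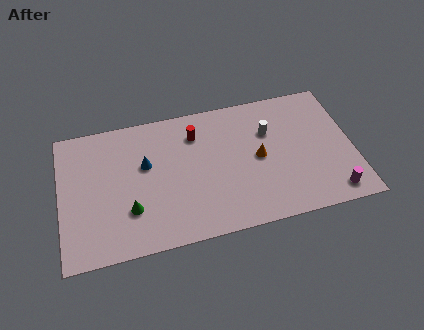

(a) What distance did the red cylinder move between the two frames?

2.2

From (7.4, 4.7) to (7.7, 6.9), the red cylinder covered √(0.3² + 2.2²) ≈ 2.2 units.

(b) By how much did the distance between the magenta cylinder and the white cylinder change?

+2.4

Before: roughly 3.5 units apart; after: 5.9. That's 2.4 units further apart.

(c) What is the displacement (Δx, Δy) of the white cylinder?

(-1.8, 1.7)

The white cylinder was at about (13.6, 4.4) and moved to about (11.8, 6.1).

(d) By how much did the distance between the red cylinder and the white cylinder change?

-2.0

Before: roughly 6.2 units apart; after: 4.2. That's 2.0 units closer together.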